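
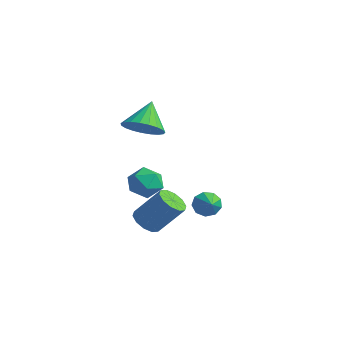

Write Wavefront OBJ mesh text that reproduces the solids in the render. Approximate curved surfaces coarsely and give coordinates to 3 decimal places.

v 1.288 -1.653 -3.244
v 1.842 -2.244 -3.252
v 2.766 -1.399 -1.744
v 2.212 -0.807 -1.736
v 2.001 -1.878 -3.555
v 2.925 -1.033 -2.047
v 1.888 -1.426 -3.739
v 2.812 -0.581 -2.231
v 1.546 -1.061 -3.734
v 2.47 -0.216 -2.226
v 1.105 -0.922 -3.541
v 2.029 -0.077 -2.034
v 0.734 -1.061 -3.236
v 1.658 -0.216 -1.728
v 0.575 -1.427 -2.933
v 1.499 -0.582 -1.425
v 0.688 -1.879 -2.749
v 1.612 -1.034 -1.241
v 1.03 -2.244 -2.754
v 1.954 -1.399 -1.246
v 1.471 -2.383 -2.946
v 2.395 -1.538 -1.439
v 0.286 -1 2.309
v 1.106 -1.303 2.926
v -0.286 0.02 3.571
v 1.274 -0.949 2.715
v 1.271 -0.604 2.435
v 1.098 -0.327 2.133
v 0.785 -0.166 1.861
v 0.385 -0.15 1.667
v -0.033 -0.281 1.584
v -0.395 -0.536 1.626
v -0.639 -0.871 1.786
v -0.724 -1.229 2.037
v -0.634 -1.547 2.335
v -0.385 -1.77 2.629
v -0.02 -1.861 2.867
v 0.397 -1.802 3.008
v 0.796 -1.605 3.029
v 0.987 2.346 -3.61
v 1.414 2.523 -4.201
v 1.913 1.854 -3.09
v 1.424 2.904 -3.858
v 1.229 3.024 -3.398
v 0.922 2.827 -3.038
v 0.645 2.405 -2.945
v 0.529 1.956 -3.164
v 0.627 1.689 -3.591
v 0.894 1.73 -4.027
v 1.204 2.059 -4.268
v 0.213 -0.171 -2.046
v 1.028 -0.385 -1.549
v -0.588 -1.235 -1.191
v 0.227 -1.449 -0.694
v -0.204 -0.579 -0.575
v 0.291 0.078 -1.103
v 0.149 -1.698 -1.637
v 0.644 -1.041 -2.165
v 0.988 -1.329 -1.296
v 0.77 -0.637 -0.64
v -0.33 -0.983 -2.1
v -0.548 -0.291 -1.444
f 2 1 5
f 2 5 3
f 3 5 6
f 3 6 4
f 5 1 7
f 5 7 6
f 6 7 8
f 6 8 4
f 7 1 9
f 7 9 8
f 8 9 10
f 8 10 4
f 9 1 11
f 9 11 10
f 10 11 12
f 10 12 4
f 11 1 13
f 11 13 12
f 12 13 14
f 12 14 4
f 13 1 15
f 13 15 14
f 14 15 16
f 14 16 4
f 15 1 17
f 15 17 16
f 16 17 18
f 16 18 4
f 17 1 19
f 17 19 18
f 18 19 20
f 18 20 4
f 19 1 21
f 19 21 20
f 20 21 22
f 20 22 4
f 21 1 2
f 21 2 22
f 22 2 3
f 22 3 4
f 24 23 26
f 24 26 25
f 26 23 27
f 26 27 25
f 27 23 28
f 27 28 25
f 28 23 29
f 28 29 25
f 29 23 30
f 29 30 25
f 30 23 31
f 30 31 25
f 31 23 32
f 31 32 25
f 32 23 33
f 32 33 25
f 33 23 34
f 33 34 25
f 34 23 35
f 34 35 25
f 35 23 36
f 35 36 25
f 36 23 37
f 36 37 25
f 37 23 38
f 37 38 25
f 38 23 39
f 38 39 25
f 39 23 24
f 39 24 25
f 41 40 43
f 41 43 42
f 43 40 44
f 43 44 42
f 44 40 45
f 44 45 42
f 45 40 46
f 45 46 42
f 46 40 47
f 46 47 42
f 47 40 48
f 47 48 42
f 48 40 49
f 48 49 42
f 49 40 50
f 49 50 42
f 50 40 41
f 50 41 42
f 51 62 56
f 51 56 52
f 51 52 58
f 51 58 61
f 51 61 62
f 52 56 60
f 56 62 55
f 62 61 53
f 61 58 57
f 58 52 59
f 54 60 55
f 54 55 53
f 54 53 57
f 54 57 59
f 54 59 60
f 55 60 56
f 53 55 62
f 57 53 61
f 59 57 58
f 60 59 52



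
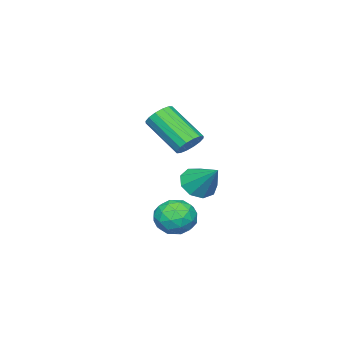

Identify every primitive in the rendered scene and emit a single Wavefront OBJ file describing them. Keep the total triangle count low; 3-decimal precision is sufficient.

v -2.319 0.217 -0.464
v -1.984 0.657 -1.069
v -1.921 1.383 0.604
v -2.526 0.79 -1.012
v -2.971 0.655 -0.699
v -3.111 0.315 -0.275
v -2.881 -0.071 0.06
v -2.387 -0.322 0.151
v -1.862 -0.321 -0.046
v -1.551 -0.068 -0.439
v -1.599 0.318 -0.843
v 2.04 3.117 -0.375
v 2.742 2.773 -0.739
v 1.878 1.967 0.399
v 2.58 1.623 0.035
v 2.656 2.296 0.57
v 2.756 3.006 0.091
v 1.864 1.734 -0.431
v 1.964 2.444 -0.91
v 2.633 1.918 -0.773
v 3.123 2.266 -0.155
v 1.497 2.474 -0.185
v 1.987 2.822 0.433
v 2.405 3.046 -0.625
v 2.215 1.694 0.285
v 2.259 2.09 0.599
v 2.672 1.888 0.385
v 2.414 3.183 -0.137
v 2.826 2.981 -0.351
v 2.776 2.7 0.418
v 1.794 1.759 0.011
v 2.206 1.557 -0.203
v 1.948 2.852 -0.725
v 2.361 2.65 -0.939
v 1.844 2.04 -0.758
v 2.754 2.341 -0.859
v 2.659 1.666 -0.404
v 2.238 1.731 -0.678
v 2.296 2.148 -0.959
v 3.042 2.546 -0.495
v 2.947 1.87 -0.04
v 2.992 2.265 0.274
v 3.05 2.683 -0.007
v 2.978 2.043 -0.516
v 1.673 2.87 -0.3
v 1.578 2.194 0.155
v 1.57 2.057 -0.333
v 1.628 2.475 -0.614
v 1.961 3.074 0.064
v 1.866 2.399 0.519
v 2.324 2.592 0.619
v 2.382 3.009 0.338
v 1.642 2.697 0.176
v -1.581 0.33 1.823
v -1.287 0.691 2.291
v -1.385 -0.829 3.525
v -1.679 -1.19 3.057
v -1.622 0.747 2.333
v -1.72 -0.773 3.567
v -1.945 0.691 2.238
v -2.043 -0.829 3.473
v -2.171 0.538 2.032
v -2.269 -0.981 3.267
v -2.239 0.33 1.77
v -2.337 -1.19 3.005
v -2.13 0.121 1.522
v -2.229 -1.398 2.757
v -1.875 -0.031 1.355
v -1.973 -1.551 2.589
v -1.54 -0.087 1.313
v -1.638 -1.607 2.547
v -1.217 -0.031 1.407
v -1.315 -1.551 2.642
v -0.991 0.121 1.613
v -1.089 -1.398 2.848
v -0.923 0.33 1.875
v -1.021 -1.19 3.11
v -1.031 0.538 2.123
v -1.13 -0.981 3.358
f 2 1 4
f 2 4 3
f 4 1 5
f 4 5 3
f 5 1 6
f 5 6 3
f 6 1 7
f 6 7 3
f 7 1 8
f 7 8 3
f 8 1 9
f 8 9 3
f 9 1 10
f 9 10 3
f 10 1 11
f 10 11 3
f 11 1 2
f 11 2 3
f 12 49 28
f 49 23 52
f 28 52 17
f 49 52 28
f 12 28 24
f 28 17 29
f 24 29 13
f 28 29 24
f 12 24 33
f 24 13 34
f 33 34 19
f 24 34 33
f 12 33 45
f 33 19 48
f 45 48 22
f 33 48 45
f 12 45 49
f 45 22 53
f 49 53 23
f 45 53 49
f 13 29 40
f 29 17 43
f 40 43 21
f 29 43 40
f 17 52 30
f 52 23 51
f 30 51 16
f 52 51 30
f 23 53 50
f 53 22 46
f 50 46 14
f 53 46 50
f 22 48 47
f 48 19 35
f 47 35 18
f 48 35 47
f 19 34 39
f 34 13 36
f 39 36 20
f 34 36 39
f 15 41 27
f 41 21 42
f 27 42 16
f 41 42 27
f 15 27 25
f 27 16 26
f 25 26 14
f 27 26 25
f 15 25 32
f 25 14 31
f 32 31 18
f 25 31 32
f 15 32 37
f 32 18 38
f 37 38 20
f 32 38 37
f 15 37 41
f 37 20 44
f 41 44 21
f 37 44 41
f 16 42 30
f 42 21 43
f 30 43 17
f 42 43 30
f 14 26 50
f 26 16 51
f 50 51 23
f 26 51 50
f 18 31 47
f 31 14 46
f 47 46 22
f 31 46 47
f 20 38 39
f 38 18 35
f 39 35 19
f 38 35 39
f 21 44 40
f 44 20 36
f 40 36 13
f 44 36 40
f 55 54 58
f 55 58 56
f 56 58 59
f 56 59 57
f 58 54 60
f 58 60 59
f 59 60 61
f 59 61 57
f 60 54 62
f 60 62 61
f 61 62 63
f 61 63 57
f 62 54 64
f 62 64 63
f 63 64 65
f 63 65 57
f 64 54 66
f 64 66 65
f 65 66 67
f 65 67 57
f 66 54 68
f 66 68 67
f 67 68 69
f 67 69 57
f 68 54 70
f 68 70 69
f 69 70 71
f 69 71 57
f 70 54 72
f 70 72 71
f 71 72 73
f 71 73 57
f 72 54 74
f 72 74 73
f 73 74 75
f 73 75 57
f 74 54 76
f 74 76 75
f 75 76 77
f 75 77 57
f 76 54 78
f 76 78 77
f 77 78 79
f 77 79 57
f 78 54 55
f 78 55 79
f 79 55 56
f 79 56 57



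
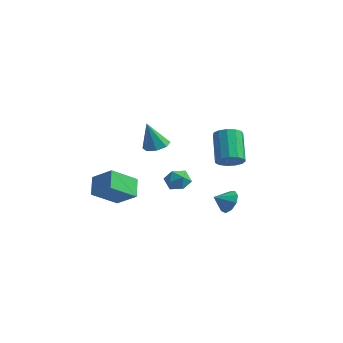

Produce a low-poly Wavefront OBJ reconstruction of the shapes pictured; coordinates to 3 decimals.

v -3.199 -4.69 -3.163
v -3.921 -3.906 -2.24
v -2.791 -3.044 -4.242
v -3.514 -2.26 -3.319
v -1.846 -4.46 -2.301
v -2.569 -3.676 -1.378
v -1.439 -2.814 -3.38
v -2.161 -2.03 -2.457
v -3.46 0.834 -0.904
v -2.616 0.807 -0.802
v -3.7 0.266 0.924
v -2.867 1.389 -0.654
v -3.464 1.646 -0.653
v -4.059 1.427 -0.799
v -4.303 0.861 -1.007
v -4.053 0.279 -1.155
v -3.455 0.022 -1.156
v -2.86 0.241 -1.01
v 4.389 -1.404 0.613
v 5.041 -1.502 1.134
v 3.963 -0.513 2.668
v 3.311 -0.416 2.147
v 5.107 -1.088 0.914
v 4.029 -0.1 2.448
v 4.945 -0.775 0.598
v 3.867 0.214 2.132
v 4.607 -0.661 0.287
v 3.529 0.327 1.821
v 4.2 -0.784 0.08
v 3.121 0.205 1.614
v 3.852 -1.103 0.041
v 2.774 -0.114 1.576
v 3.675 -1.518 0.185
v 2.597 -0.529 1.719
v 3.725 -1.897 0.464
v 2.647 -0.908 1.998
v 3.986 -2.12 0.79
v 2.908 -1.131 2.325
v 4.374 -2.115 1.06
v 3.296 -1.126 2.595
v 4.768 -1.885 1.189
v 3.689 -0.896 2.723
v 2.333 0.799 -3.783
v 2.984 0.314 -4.065
v 1.927 -0.039 -3.277
v 3.124 0.558 -3.548
v 2.894 0.915 -3.142
v 2.401 1.218 -3.035
v 1.876 1.325 -3.278
v 1.565 1.186 -3.758
v 1.613 0.866 -4.249
v 1.998 0.515 -4.522
v 2.54 0.297 -4.45
v -2.404 1.162 -2.856
v -1.896 1.661 -3.361
v -1.604 0.039 -3.159
v -1.096 0.538 -3.664
v -1.091 0.646 -2.798
v -1.586 1.34 -2.611
v -1.914 0.36 -3.909
v -2.409 1.054 -3.722
v -1.593 1.165 -4.012
v -1.085 1.342 -3.325
v -2.415 0.358 -3.195
v -1.907 0.535 -2.508
f 2 4 1
f 5 2 1
f 1 4 3
f 3 5 1
f 2 8 4
f 6 2 5
f 6 8 2
f 4 8 3
f 7 5 3
f 3 8 7
f 7 6 5
f 8 6 7
f 10 9 12
f 10 12 11
f 12 9 13
f 12 13 11
f 13 9 14
f 13 14 11
f 14 9 15
f 14 15 11
f 15 9 16
f 15 16 11
f 16 9 17
f 16 17 11
f 17 9 18
f 17 18 11
f 18 9 10
f 18 10 11
f 20 19 23
f 20 23 21
f 21 23 24
f 21 24 22
f 23 19 25
f 23 25 24
f 24 25 26
f 24 26 22
f 25 19 27
f 25 27 26
f 26 27 28
f 26 28 22
f 27 19 29
f 27 29 28
f 28 29 30
f 28 30 22
f 29 19 31
f 29 31 30
f 30 31 32
f 30 32 22
f 31 19 33
f 31 33 32
f 32 33 34
f 32 34 22
f 33 19 35
f 33 35 34
f 34 35 36
f 34 36 22
f 35 19 37
f 35 37 36
f 36 37 38
f 36 38 22
f 37 19 39
f 37 39 38
f 38 39 40
f 38 40 22
f 39 19 41
f 39 41 40
f 40 41 42
f 40 42 22
f 41 19 20
f 41 20 42
f 42 20 21
f 42 21 22
f 44 43 46
f 44 46 45
f 46 43 47
f 46 47 45
f 47 43 48
f 47 48 45
f 48 43 49
f 48 49 45
f 49 43 50
f 49 50 45
f 50 43 51
f 50 51 45
f 51 43 52
f 51 52 45
f 52 43 53
f 52 53 45
f 53 43 44
f 53 44 45
f 54 65 59
f 54 59 55
f 54 55 61
f 54 61 64
f 54 64 65
f 55 59 63
f 59 65 58
f 65 64 56
f 64 61 60
f 61 55 62
f 57 63 58
f 57 58 56
f 57 56 60
f 57 60 62
f 57 62 63
f 58 63 59
f 56 58 65
f 60 56 64
f 62 60 61
f 63 62 55



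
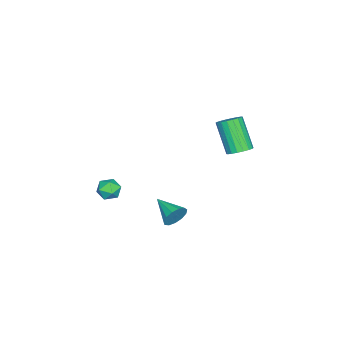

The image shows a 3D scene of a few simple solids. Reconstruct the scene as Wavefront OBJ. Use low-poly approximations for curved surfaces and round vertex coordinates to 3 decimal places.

v 3.324 3.685 1.584
v 3.957 3.49 1.775
v 3.21 2.639 3.387
v 2.576 2.835 3.196
v 3.928 3.766 1.907
v 3.181 2.915 3.519
v 3.779 4.026 1.975
v 3.032 3.175 3.587
v 3.54 4.218 1.965
v 2.793 3.367 3.577
v 3.258 4.305 1.881
v 2.511 3.454 3.493
v 2.989 4.269 1.737
v 2.242 3.418 3.349
v 2.786 4.118 1.563
v 2.039 3.267 3.175
v 2.69 3.881 1.393
v 1.943 3.03 3.005
v 2.719 3.605 1.261
v 1.972 2.754 2.873
v 2.868 3.345 1.193
v 2.121 2.494 2.805
v 3.107 3.153 1.203
v 2.36 2.302 2.815
v 3.389 3.066 1.287
v 2.642 2.215 2.899
v 3.658 3.102 1.431
v 2.911 2.251 3.043
v 3.861 3.253 1.605
v 3.114 2.402 3.217
v 3.682 0.416 -4.17
v 4.084 0.388 -3.537
v 2.898 -0.896 -3.73
v 3.742 0.621 -3.451
v 3.381 0.789 -3.593
v 3.116 0.839 -3.919
v 3.03 0.754 -4.324
v 3.152 0.562 -4.68
v 3.441 0.323 -4.874
v 3.807 0.114 -4.845
v 4.134 0.001 -4.602
v 4.317 0.019 -4.221
v 4.298 0.164 -3.824
v 3.763 -2.519 -2.58
v 4.454 -2.723 -2.666
v 3.406 -3.557 -2.994
v 4.097 -3.761 -3.08
v 3.822 -3.679 -2.413
v 4.043 -3.037 -2.157
v 3.817 -3.243 -3.503
v 4.038 -2.601 -3.247
v 4.487 -3.17 -3.236
v 4.491 -3.44 -2.562
v 3.369 -2.84 -3.098
v 3.373 -3.11 -2.424
f 2 1 5
f 2 5 3
f 3 5 6
f 3 6 4
f 5 1 7
f 5 7 6
f 6 7 8
f 6 8 4
f 7 1 9
f 7 9 8
f 8 9 10
f 8 10 4
f 9 1 11
f 9 11 10
f 10 11 12
f 10 12 4
f 11 1 13
f 11 13 12
f 12 13 14
f 12 14 4
f 13 1 15
f 13 15 14
f 14 15 16
f 14 16 4
f 15 1 17
f 15 17 16
f 16 17 18
f 16 18 4
f 17 1 19
f 17 19 18
f 18 19 20
f 18 20 4
f 19 1 21
f 19 21 20
f 20 21 22
f 20 22 4
f 21 1 23
f 21 23 22
f 22 23 24
f 22 24 4
f 23 1 25
f 23 25 24
f 24 25 26
f 24 26 4
f 25 1 27
f 25 27 26
f 26 27 28
f 26 28 4
f 27 1 29
f 27 29 28
f 28 29 30
f 28 30 4
f 29 1 2
f 29 2 30
f 30 2 3
f 30 3 4
f 32 31 34
f 32 34 33
f 34 31 35
f 34 35 33
f 35 31 36
f 35 36 33
f 36 31 37
f 36 37 33
f 37 31 38
f 37 38 33
f 38 31 39
f 38 39 33
f 39 31 40
f 39 40 33
f 40 31 41
f 40 41 33
f 41 31 42
f 41 42 33
f 42 31 43
f 42 43 33
f 43 31 32
f 43 32 33
f 44 55 49
f 44 49 45
f 44 45 51
f 44 51 54
f 44 54 55
f 45 49 53
f 49 55 48
f 55 54 46
f 54 51 50
f 51 45 52
f 47 53 48
f 47 48 46
f 47 46 50
f 47 50 52
f 47 52 53
f 48 53 49
f 46 48 55
f 50 46 54
f 52 50 51
f 53 52 45



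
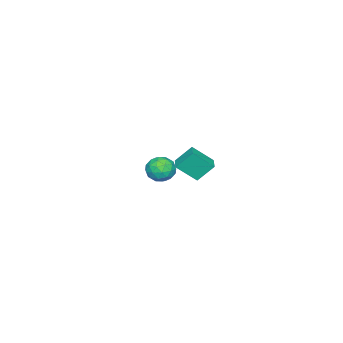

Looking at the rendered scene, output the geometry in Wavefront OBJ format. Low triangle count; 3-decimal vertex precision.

v 2.92 2.145 -0.201
v 3.256 2.607 -0.729
v 3.944 1.413 -0.191
v 4.28 1.875 -0.719
v 4.162 2.133 0.005
v 3.529 2.586 -0.001
v 3.671 1.434 -0.919
v 3.038 1.887 -0.925
v 3.72 2.168 -1.173
v 4.023 2.6 -0.602
v 3.177 1.42 -0.318
v 3.48 1.852 0.253
v 2.998 2.441 -0.465
v 4.202 1.579 -0.455
v 4.133 1.731 -0.029
v 4.33 2.003 -0.339
v 3.159 2.428 -0.037
v 3.356 2.7 -0.348
v 3.889 2.421 0.083
v 3.844 1.32 -0.572
v 4.041 1.592 -0.883
v 2.87 2.017 -0.581
v 3.067 2.289 -0.891
v 3.311 1.599 -1.003
v 3.468 2.454 -1.037
v 4.07 2.024 -1.032
v 3.712 1.765 -1.149
v 3.34 2.031 -1.152
v 3.647 2.708 -0.701
v 4.248 2.278 -0.696
v 4.179 2.429 -0.27
v 3.807 2.695 -0.273
v 3.919 2.45 -0.962
v 2.952 1.742 -0.224
v 3.553 1.312 -0.219
v 3.393 1.325 -0.647
v 3.021 1.591 -0.65
v 3.13 1.996 0.112
v 3.732 1.566 0.117
v 3.86 1.989 0.232
v 3.488 2.255 0.229
v 3.281 1.57 0.042
v -3.32 -0.107 -4.794
v -2.742 -1.04 -3.816
v -3.808 0.608 -3.823
v -3.23 -0.326 -2.846
v -2.59 0.366 -4.774
v -2.012 -0.568 -3.797
v -3.078 1.08 -3.804
v -2.5 0.147 -2.826
f 1 38 17
f 38 12 41
f 17 41 6
f 38 41 17
f 1 17 13
f 17 6 18
f 13 18 2
f 17 18 13
f 1 13 22
f 13 2 23
f 22 23 8
f 13 23 22
f 1 22 34
f 22 8 37
f 34 37 11
f 22 37 34
f 1 34 38
f 34 11 42
f 38 42 12
f 34 42 38
f 2 18 29
f 18 6 32
f 29 32 10
f 18 32 29
f 6 41 19
f 41 12 40
f 19 40 5
f 41 40 19
f 12 42 39
f 42 11 35
f 39 35 3
f 42 35 39
f 11 37 36
f 37 8 24
f 36 24 7
f 37 24 36
f 8 23 28
f 23 2 25
f 28 25 9
f 23 25 28
f 4 30 16
f 30 10 31
f 16 31 5
f 30 31 16
f 4 16 14
f 16 5 15
f 14 15 3
f 16 15 14
f 4 14 21
f 14 3 20
f 21 20 7
f 14 20 21
f 4 21 26
f 21 7 27
f 26 27 9
f 21 27 26
f 4 26 30
f 26 9 33
f 30 33 10
f 26 33 30
f 5 31 19
f 31 10 32
f 19 32 6
f 31 32 19
f 3 15 39
f 15 5 40
f 39 40 12
f 15 40 39
f 7 20 36
f 20 3 35
f 36 35 11
f 20 35 36
f 9 27 28
f 27 7 24
f 28 24 8
f 27 24 28
f 10 33 29
f 33 9 25
f 29 25 2
f 33 25 29
f 44 46 43
f 47 44 43
f 43 46 45
f 45 47 43
f 44 50 46
f 48 44 47
f 48 50 44
f 46 50 45
f 49 47 45
f 45 50 49
f 49 48 47
f 50 48 49



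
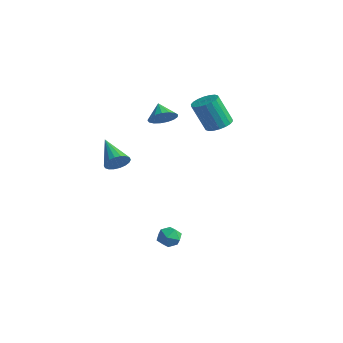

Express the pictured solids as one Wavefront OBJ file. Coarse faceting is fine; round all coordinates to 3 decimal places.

v 0.088 -2.263 -3.858
v 0.503 -2.441 -3.345
v -0.763 -2.739 -3.335
v -0.348 -2.917 -2.822
v -0.503 -2.259 -2.923
v 0.022 -1.965 -3.246
v -0.282 -3.215 -3.434
v 0.243 -2.921 -3.757
v 0.274 -3.029 -3.083
v 0.137 -2.439 -2.767
v -0.397 -2.741 -3.913
v -0.534 -2.151 -3.597
v -2.104 1.947 2.291
v -1.591 2.392 2.586
v -2.024 1.818 4.204
v -2.536 1.373 3.909
v -1.86 2.583 2.582
v -2.292 2.008 4.199
v -2.177 2.647 2.52
v -2.609 2.073 4.138
v -2.48 2.573 2.413
v -2.912 1.999 4.031
v -2.708 2.375 2.282
v -3.14 1.801 3.899
v -2.816 2.092 2.152
v -3.248 1.518 3.77
v -2.784 1.781 2.051
v -3.216 1.206 3.668
v -2.616 1.502 1.996
v -3.049 0.928 3.614
v -2.348 1.312 2.001
v -2.78 0.737 3.618
v -2.031 1.247 2.062
v -2.463 0.673 3.68
v -1.728 1.321 2.169
v -2.16 0.747 3.787
v -1.5 1.519 2.301
v -1.932 0.945 3.918
v -1.392 1.802 2.43
v -1.824 1.228 4.048
v -1.424 2.114 2.532
v -1.856 1.539 4.149
v -3.052 -3.494 0.807
v -2.676 -3.245 1.316
v -4.548 -3.166 1.753
v -2.73 -3 1.146
v -2.847 -2.853 0.909
v -3.005 -2.833 0.652
v -3.173 -2.943 0.426
v -3.316 -3.163 0.275
v -3.408 -3.448 0.229
v -3.428 -3.742 0.298
v -3.375 -3.987 0.467
v -3.257 -4.134 0.704
v -3.099 -4.154 0.961
v -2.931 -4.044 1.188
v -2.788 -3.824 1.339
v -2.697 -3.539 1.385
v -2.933 -0.863 3.177
v -2.54 -1.226 3.717
v -3.647 -0.617 3.863
v -2.411 -0.886 3.729
v -2.402 -0.541 3.614
v -2.514 -0.27 3.4
v -2.722 -0.134 3.134
v -2.979 -0.166 2.878
v -3.225 -0.358 2.691
v -3.405 -0.665 2.615
v -3.476 -1.018 2.668
v -3.423 -1.335 2.837
v -3.257 -1.545 3.085
v -3.018 -1.598 3.353
v -2.759 -1.483 3.582
f 1 12 6
f 1 6 2
f 1 2 8
f 1 8 11
f 1 11 12
f 2 6 10
f 6 12 5
f 12 11 3
f 11 8 7
f 8 2 9
f 4 10 5
f 4 5 3
f 4 3 7
f 4 7 9
f 4 9 10
f 5 10 6
f 3 5 12
f 7 3 11
f 9 7 8
f 10 9 2
f 14 13 17
f 14 17 15
f 15 17 18
f 15 18 16
f 17 13 19
f 17 19 18
f 18 19 20
f 18 20 16
f 19 13 21
f 19 21 20
f 20 21 22
f 20 22 16
f 21 13 23
f 21 23 22
f 22 23 24
f 22 24 16
f 23 13 25
f 23 25 24
f 24 25 26
f 24 26 16
f 25 13 27
f 25 27 26
f 26 27 28
f 26 28 16
f 27 13 29
f 27 29 28
f 28 29 30
f 28 30 16
f 29 13 31
f 29 31 30
f 30 31 32
f 30 32 16
f 31 13 33
f 31 33 32
f 32 33 34
f 32 34 16
f 33 13 35
f 33 35 34
f 34 35 36
f 34 36 16
f 35 13 37
f 35 37 36
f 36 37 38
f 36 38 16
f 37 13 39
f 37 39 38
f 38 39 40
f 38 40 16
f 39 13 41
f 39 41 40
f 40 41 42
f 40 42 16
f 41 13 14
f 41 14 42
f 42 14 15
f 42 15 16
f 44 43 46
f 44 46 45
f 46 43 47
f 46 47 45
f 47 43 48
f 47 48 45
f 48 43 49
f 48 49 45
f 49 43 50
f 49 50 45
f 50 43 51
f 50 51 45
f 51 43 52
f 51 52 45
f 52 43 53
f 52 53 45
f 53 43 54
f 53 54 45
f 54 43 55
f 54 55 45
f 55 43 56
f 55 56 45
f 56 43 57
f 56 57 45
f 57 43 58
f 57 58 45
f 58 43 44
f 58 44 45
f 60 59 62
f 60 62 61
f 62 59 63
f 62 63 61
f 63 59 64
f 63 64 61
f 64 59 65
f 64 65 61
f 65 59 66
f 65 66 61
f 66 59 67
f 66 67 61
f 67 59 68
f 67 68 61
f 68 59 69
f 68 69 61
f 69 59 70
f 69 70 61
f 70 59 71
f 70 71 61
f 71 59 72
f 71 72 61
f 72 59 73
f 72 73 61
f 73 59 60
f 73 60 61



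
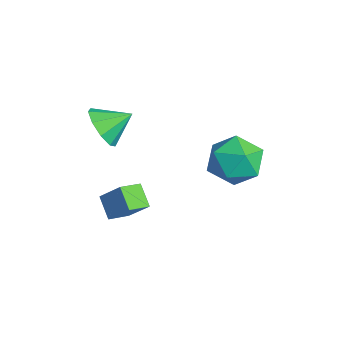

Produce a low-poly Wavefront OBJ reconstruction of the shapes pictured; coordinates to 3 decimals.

v -1.716 -2.043 2.62
v -0.818 -2.355 2.899
v -1.524 -0.917 3.26
v -0.776 -2.026 2.308
v -1.173 -1.705 1.863
v -1.825 -1.543 1.772
v -2.425 -1.615 2.078
v -2.693 -1.887 2.637
v -2.504 -2.232 3.188
v -1.946 -2.489 3.473
v -1.281 -2.538 3.359
v -2.198 -2.068 -1.819
v -1.463 -1.462 -0.821
v -2.526 -1.155 -2.132
v -1.791 -0.548 -1.135
v -1.329 -1.992 -2.505
v -0.594 -1.385 -1.508
v -1.657 -1.078 -2.819
v -0.922 -0.472 -1.821
v 0.196 3.641 1.292
v 0.82 2.678 1.703
v -0.74 2.482 -0.003
v -0.116 1.519 0.408
v -0.956 2.048 1.116
v -0.378 2.765 1.916
v 0.458 2.395 -0.216
v 1.036 3.112 0.584
v 0.982 1.908 0.771
v 0.108 1.693 1.595
v -0.028 3.467 0.105
v -0.902 3.252 0.929
f 2 1 4
f 2 4 3
f 4 1 5
f 4 5 3
f 5 1 6
f 5 6 3
f 6 1 7
f 6 7 3
f 7 1 8
f 7 8 3
f 8 1 9
f 8 9 3
f 9 1 10
f 9 10 3
f 10 1 11
f 10 11 3
f 11 1 2
f 11 2 3
f 13 15 12
f 16 13 12
f 12 15 14
f 14 16 12
f 13 19 15
f 17 13 16
f 17 19 13
f 15 19 14
f 18 16 14
f 14 19 18
f 18 17 16
f 19 17 18
f 20 31 25
f 20 25 21
f 20 21 27
f 20 27 30
f 20 30 31
f 21 25 29
f 25 31 24
f 31 30 22
f 30 27 26
f 27 21 28
f 23 29 24
f 23 24 22
f 23 22 26
f 23 26 28
f 23 28 29
f 24 29 25
f 22 24 31
f 26 22 30
f 28 26 27
f 29 28 21



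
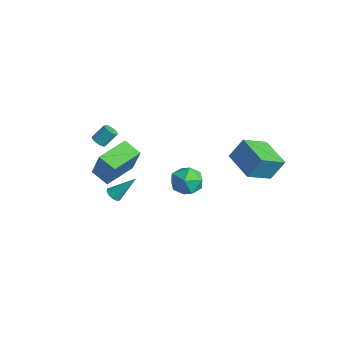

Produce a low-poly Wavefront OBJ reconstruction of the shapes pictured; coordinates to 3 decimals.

v -0.521 -5.146 1.647
v 0.267 -5.037 3.471
v -1.242 -3.161 1.84
v -0.453 -3.052 3.664
v 0.553 -4.708 1.156
v 1.342 -4.599 2.98
v -0.167 -2.723 1.349
v 0.621 -2.614 3.173
v -1.096 -3.539 -1.421
v -0.572 -3.598 -1.579
v -0.544 -2.341 -0.039
v -0.705 -3.337 -1.751
v -0.987 -3.154 -1.798
v -1.311 -3.117 -1.701
v -1.552 -3.242 -1.496
v -1.619 -3.48 -1.263
v -1.486 -3.741 -1.09
v -1.204 -3.924 -1.044
v -0.88 -3.961 -1.141
v -0.639 -3.836 -1.345
v 2.617 2.01 2.581
v 2.851 2.794 3.886
v 2.396 3.706 1.603
v 2.63 4.489 2.908
v 4.65 2.051 2.192
v 4.884 2.834 3.497
v 4.429 3.746 1.214
v 4.663 4.53 2.519
v -3.23 -3.413 1.828
v -2.909 -3.14 1.542
v -2.788 -2.374 2.405
v -3.11 -2.647 2.692
v -3.148 -3.042 1.488
v -3.028 -2.276 2.352
v -3.409 -3.043 1.526
v -3.289 -2.278 2.389
v -3.622 -3.144 1.644
v -3.502 -2.378 2.508
v -3.731 -3.316 1.812
v -3.61 -2.551 2.676
v -3.705 -3.515 1.985
v -3.585 -2.749 2.848
v -3.552 -3.686 2.115
v -3.431 -2.92 2.978
v -3.312 -3.784 2.168
v -3.192 -3.018 3.032
v -3.051 -3.782 2.131
v -2.931 -3.017 2.994
v -2.838 -3.682 2.012
v -2.718 -2.916 2.876
v -2.73 -3.509 1.844
v -2.609 -2.744 2.708
v -2.755 -3.311 1.672
v -2.635 -2.545 2.535
v 3.557 -0.265 1.272
v 4.101 -1.176 1.538
v 2.179 -0.804 2.242
v 2.723 -1.715 2.508
v 3.053 -0.747 2.898
v 3.904 -0.415 2.298
v 2.376 -1.565 1.482
v 3.227 -1.233 0.882
v 3.37 -1.98 1.668
v 3.789 -1.474 2.543
v 2.491 -0.506 1.237
v 2.91 -0 2.112
f 2 4 1
f 5 2 1
f 1 4 3
f 3 5 1
f 2 8 4
f 6 2 5
f 6 8 2
f 4 8 3
f 7 5 3
f 3 8 7
f 7 6 5
f 8 6 7
f 10 9 12
f 10 12 11
f 12 9 13
f 12 13 11
f 13 9 14
f 13 14 11
f 14 9 15
f 14 15 11
f 15 9 16
f 15 16 11
f 16 9 17
f 16 17 11
f 17 9 18
f 17 18 11
f 18 9 19
f 18 19 11
f 19 9 20
f 19 20 11
f 20 9 10
f 20 10 11
f 22 24 21
f 25 22 21
f 21 24 23
f 23 25 21
f 22 28 24
f 26 22 25
f 26 28 22
f 24 28 23
f 27 25 23
f 23 28 27
f 27 26 25
f 28 26 27
f 30 29 33
f 30 33 31
f 31 33 34
f 31 34 32
f 33 29 35
f 33 35 34
f 34 35 36
f 34 36 32
f 35 29 37
f 35 37 36
f 36 37 38
f 36 38 32
f 37 29 39
f 37 39 38
f 38 39 40
f 38 40 32
f 39 29 41
f 39 41 40
f 40 41 42
f 40 42 32
f 41 29 43
f 41 43 42
f 42 43 44
f 42 44 32
f 43 29 45
f 43 45 44
f 44 45 46
f 44 46 32
f 45 29 47
f 45 47 46
f 46 47 48
f 46 48 32
f 47 29 49
f 47 49 48
f 48 49 50
f 48 50 32
f 49 29 51
f 49 51 50
f 50 51 52
f 50 52 32
f 51 29 53
f 51 53 52
f 52 53 54
f 52 54 32
f 53 29 30
f 53 30 54
f 54 30 31
f 54 31 32
f 55 66 60
f 55 60 56
f 55 56 62
f 55 62 65
f 55 65 66
f 56 60 64
f 60 66 59
f 66 65 57
f 65 62 61
f 62 56 63
f 58 64 59
f 58 59 57
f 58 57 61
f 58 61 63
f 58 63 64
f 59 64 60
f 57 59 66
f 61 57 65
f 63 61 62
f 64 63 56



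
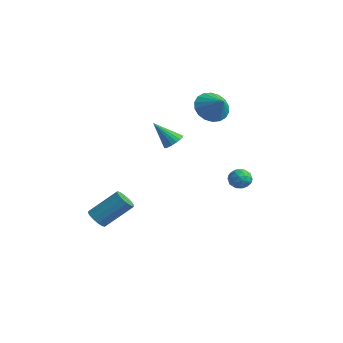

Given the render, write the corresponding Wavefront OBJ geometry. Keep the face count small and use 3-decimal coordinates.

v -0.169 3.613 3.322
v 0.372 4.054 2.678
v 0.809 3.487 4.058
v 0.233 4.373 2.918
v 0.014 4.542 3.238
v -0.241 4.526 3.575
v -0.482 4.33 3.862
v -0.661 3.991 4.042
v -0.742 3.578 4.079
v -0.71 3.172 3.966
v -0.571 2.853 3.726
v -0.352 2.685 3.406
v -0.097 2.7 3.07
v 0.144 2.897 2.783
v 0.323 3.235 2.603
v 0.405 3.648 2.566
v 2.536 3.382 -0.932
v 3.039 3.339 -0.555
v 2.001 2.801 -0.285
v 2.504 2.758 0.092
v 2.203 3.309 0.03
v 2.533 3.668 -0.37
v 2.507 2.472 -0.47
v 2.837 2.831 -0.87
v 3.021 2.777 -0.269
v 2.833 3.294 0.04
v 2.207 2.846 -0.88
v 2.019 3.363 -0.571
v 2.834 3.411 -0.8
v 2.206 2.729 -0.04
v 2.028 3.052 -0.076
v 2.324 3.027 0.146
v 2.537 3.605 -0.692
v 2.833 3.579 -0.47
v 2.341 3.562 -0.126
v 2.207 2.561 -0.37
v 2.503 2.535 -0.148
v 2.716 3.113 -0.986
v 3.012 3.088 -0.764
v 2.699 2.578 -0.714
v 3.12 3.056 -0.41
v 2.805 2.714 -0.03
v 2.807 2.546 -0.361
v 3.001 2.757 -0.596
v 3.009 3.36 -0.229
v 2.695 3.018 0.152
v 2.518 3.342 0.115
v 2.712 3.553 -0.12
v 2.999 3.029 -0.061
v 2.345 3.122 -0.992
v 2.031 2.78 -0.611
v 2.328 2.587 -0.72
v 2.522 2.798 -0.955
v 2.235 3.426 -0.81
v 1.92 3.084 -0.43
v 2.039 3.383 -0.244
v 2.233 3.594 -0.479
v 2.041 3.111 -0.779
v -2.379 -1.773 -3.454
v -2.148 -1.435 -3.919
v -1.429 -0.209 -2.672
v -1.661 -0.547 -2.206
v -2.441 -1.315 -3.867
v -1.723 -0.09 -2.62
v -2.718 -1.318 -3.705
v -1.999 -0.093 -2.458
v -2.904 -1.443 -3.475
v -2.186 -0.218 -2.228
v -2.949 -1.656 -3.24
v -2.231 -0.431 -1.993
v -2.842 -1.9 -3.061
v -2.124 -0.675 -1.814
v -2.611 -2.111 -2.988
v -1.892 -0.885 -1.741
v -2.317 -2.23 -3.04
v -1.599 -1.005 -1.793
v -2.041 -2.227 -3.202
v -1.322 -1.002 -1.955
v -1.854 -2.102 -3.432
v -1.136 -0.877 -2.185
v -1.809 -1.889 -3.667
v -1.091 -0.664 -2.42
v -1.916 -1.645 -3.846
v -1.198 -0.42 -2.599
v -1.837 2.626 0.695
v -1.342 2.634 1.034
v -2.643 1.994 1.885
v -1.453 2.871 1.085
v -1.64 3.06 1.059
v -1.866 3.163 0.961
v -2.086 3.16 0.81
v -2.257 3.051 0.636
v -2.345 2.858 0.474
v -2.333 2.619 0.356
v -2.222 2.381 0.305
v -2.035 2.192 0.331
v -1.809 2.089 0.429
v -1.589 2.092 0.579
v -1.418 2.201 0.753
v -1.33 2.395 0.915
f 2 1 4
f 2 4 3
f 4 1 5
f 4 5 3
f 5 1 6
f 5 6 3
f 6 1 7
f 6 7 3
f 7 1 8
f 7 8 3
f 8 1 9
f 8 9 3
f 9 1 10
f 9 10 3
f 10 1 11
f 10 11 3
f 11 1 12
f 11 12 3
f 12 1 13
f 12 13 3
f 13 1 14
f 13 14 3
f 14 1 15
f 14 15 3
f 15 1 16
f 15 16 3
f 16 1 2
f 16 2 3
f 17 54 33
f 54 28 57
f 33 57 22
f 54 57 33
f 17 33 29
f 33 22 34
f 29 34 18
f 33 34 29
f 17 29 38
f 29 18 39
f 38 39 24
f 29 39 38
f 17 38 50
f 38 24 53
f 50 53 27
f 38 53 50
f 17 50 54
f 50 27 58
f 54 58 28
f 50 58 54
f 18 34 45
f 34 22 48
f 45 48 26
f 34 48 45
f 22 57 35
f 57 28 56
f 35 56 21
f 57 56 35
f 28 58 55
f 58 27 51
f 55 51 19
f 58 51 55
f 27 53 52
f 53 24 40
f 52 40 23
f 53 40 52
f 24 39 44
f 39 18 41
f 44 41 25
f 39 41 44
f 20 46 32
f 46 26 47
f 32 47 21
f 46 47 32
f 20 32 30
f 32 21 31
f 30 31 19
f 32 31 30
f 20 30 37
f 30 19 36
f 37 36 23
f 30 36 37
f 20 37 42
f 37 23 43
f 42 43 25
f 37 43 42
f 20 42 46
f 42 25 49
f 46 49 26
f 42 49 46
f 21 47 35
f 47 26 48
f 35 48 22
f 47 48 35
f 19 31 55
f 31 21 56
f 55 56 28
f 31 56 55
f 23 36 52
f 36 19 51
f 52 51 27
f 36 51 52
f 25 43 44
f 43 23 40
f 44 40 24
f 43 40 44
f 26 49 45
f 49 25 41
f 45 41 18
f 49 41 45
f 60 59 63
f 60 63 61
f 61 63 64
f 61 64 62
f 63 59 65
f 63 65 64
f 64 65 66
f 64 66 62
f 65 59 67
f 65 67 66
f 66 67 68
f 66 68 62
f 67 59 69
f 67 69 68
f 68 69 70
f 68 70 62
f 69 59 71
f 69 71 70
f 70 71 72
f 70 72 62
f 71 59 73
f 71 73 72
f 72 73 74
f 72 74 62
f 73 59 75
f 73 75 74
f 74 75 76
f 74 76 62
f 75 59 77
f 75 77 76
f 76 77 78
f 76 78 62
f 77 59 79
f 77 79 78
f 78 79 80
f 78 80 62
f 79 59 81
f 79 81 80
f 80 81 82
f 80 82 62
f 81 59 83
f 81 83 82
f 82 83 84
f 82 84 62
f 83 59 60
f 83 60 84
f 84 60 61
f 84 61 62
f 86 85 88
f 86 88 87
f 88 85 89
f 88 89 87
f 89 85 90
f 89 90 87
f 90 85 91
f 90 91 87
f 91 85 92
f 91 92 87
f 92 85 93
f 92 93 87
f 93 85 94
f 93 94 87
f 94 85 95
f 94 95 87
f 95 85 96
f 95 96 87
f 96 85 97
f 96 97 87
f 97 85 98
f 97 98 87
f 98 85 99
f 98 99 87
f 99 85 100
f 99 100 87
f 100 85 86
f 100 86 87



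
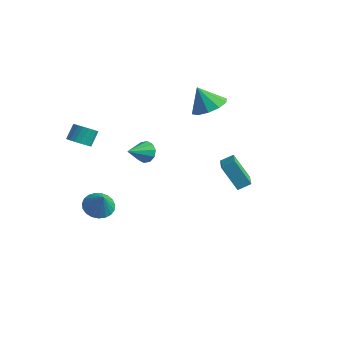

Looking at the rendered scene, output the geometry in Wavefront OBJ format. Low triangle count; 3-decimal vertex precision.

v -3.433 -1.761 -3.917
v -2.858 -2.312 -4.415
v -2.687 -2.079 -2.703
v -2.677 -1.966 -4.436
v -2.626 -1.585 -4.366
v -2.716 -1.234 -4.219
v -2.929 -0.974 -4.02
v -3.229 -0.85 -3.803
v -3.565 -0.884 -3.605
v -3.878 -1.069 -3.462
v -4.114 -1.374 -3.397
v -4.232 -1.745 -3.422
v -4.212 -2.12 -3.533
v -4.057 -2.432 -3.71
v -3.795 -2.628 -3.923
v -3.47 -2.674 -4.135
v -3.138 -2.562 -4.309
v -3.147 -3.373 2.163
v -2.471 -3.519 2.363
v -2.577 -2.873 3.196
v -3.253 -2.727 2.997
v -2.433 -3.282 2.184
v -2.539 -2.636 3.018
v -2.518 -3.061 2.001
v -2.625 -2.415 2.835
v -2.713 -2.893 1.847
v -2.819 -2.247 2.681
v -2.982 -2.809 1.747
v -3.088 -2.163 2.581
v -3.28 -2.822 1.719
v -3.386 -2.176 2.553
v -3.555 -2.93 1.768
v -3.661 -2.284 2.602
v -3.759 -3.115 1.885
v -3.865 -2.469 2.719
v -3.857 -3.345 2.051
v -3.964 -2.699 2.884
v -3.833 -3.579 2.235
v -3.939 -2.933 3.069
v -3.69 -3.778 2.408
v -3.796 -3.132 3.241
v -3.453 -3.906 2.538
v -3.559 -3.26 3.371
v -3.163 -3.943 2.603
v -3.269 -3.297 3.436
v -2.87 -3.881 2.592
v -2.977 -3.235 3.426
v -2.625 -3.731 2.507
v -2.732 -3.085 3.341
v -0.707 -0.766 1.297
v -0.522 -1.083 0.667
v -0.753 -2.074 1.943
v -0.142 -0.986 0.89
v 0.021 -0.805 1.27
v -0.093 -0.608 1.659
v -0.442 -0.472 1.911
v -0.892 -0.448 1.928
v -1.272 -0.545 1.704
v -1.436 -0.727 1.325
v -1.321 -0.923 0.935
v -0.972 -1.059 0.684
v -0.551 4.093 2.802
v 0.15 3.262 2.975
v -1.229 3.807 4.178
v 0.428 3.828 3.23
v 0.332 4.495 3.321
v -0.101 5.008 3.214
v -0.706 5.172 2.95
v -1.251 4.923 2.629
v -1.529 4.357 2.375
v -1.434 3.69 2.284
v -1.001 3.177 2.391
v -0.396 3.014 2.655
v 4.303 1.126 -0.295
v 3.36 0.833 1.186
v 3.29 2.155 -0.737
v 2.347 1.862 0.744
v 4.733 1.718 0.096
v 3.79 1.425 1.577
v 3.72 2.747 -0.346
v 2.777 2.454 1.135
f 2 1 4
f 2 4 3
f 4 1 5
f 4 5 3
f 5 1 6
f 5 6 3
f 6 1 7
f 6 7 3
f 7 1 8
f 7 8 3
f 8 1 9
f 8 9 3
f 9 1 10
f 9 10 3
f 10 1 11
f 10 11 3
f 11 1 12
f 11 12 3
f 12 1 13
f 12 13 3
f 13 1 14
f 13 14 3
f 14 1 15
f 14 15 3
f 15 1 16
f 15 16 3
f 16 1 17
f 16 17 3
f 17 1 2
f 17 2 3
f 19 18 22
f 19 22 20
f 20 22 23
f 20 23 21
f 22 18 24
f 22 24 23
f 23 24 25
f 23 25 21
f 24 18 26
f 24 26 25
f 25 26 27
f 25 27 21
f 26 18 28
f 26 28 27
f 27 28 29
f 27 29 21
f 28 18 30
f 28 30 29
f 29 30 31
f 29 31 21
f 30 18 32
f 30 32 31
f 31 32 33
f 31 33 21
f 32 18 34
f 32 34 33
f 33 34 35
f 33 35 21
f 34 18 36
f 34 36 35
f 35 36 37
f 35 37 21
f 36 18 38
f 36 38 37
f 37 38 39
f 37 39 21
f 38 18 40
f 38 40 39
f 39 40 41
f 39 41 21
f 40 18 42
f 40 42 41
f 41 42 43
f 41 43 21
f 42 18 44
f 42 44 43
f 43 44 45
f 43 45 21
f 44 18 46
f 44 46 45
f 45 46 47
f 45 47 21
f 46 18 48
f 46 48 47
f 47 48 49
f 47 49 21
f 48 18 19
f 48 19 49
f 49 19 20
f 49 20 21
f 51 50 53
f 51 53 52
f 53 50 54
f 53 54 52
f 54 50 55
f 54 55 52
f 55 50 56
f 55 56 52
f 56 50 57
f 56 57 52
f 57 50 58
f 57 58 52
f 58 50 59
f 58 59 52
f 59 50 60
f 59 60 52
f 60 50 61
f 60 61 52
f 61 50 51
f 61 51 52
f 63 62 65
f 63 65 64
f 65 62 66
f 65 66 64
f 66 62 67
f 66 67 64
f 67 62 68
f 67 68 64
f 68 62 69
f 68 69 64
f 69 62 70
f 69 70 64
f 70 62 71
f 70 71 64
f 71 62 72
f 71 72 64
f 72 62 73
f 72 73 64
f 73 62 63
f 73 63 64
f 75 77 74
f 78 75 74
f 74 77 76
f 76 78 74
f 75 81 77
f 79 75 78
f 79 81 75
f 77 81 76
f 80 78 76
f 76 81 80
f 80 79 78
f 81 79 80



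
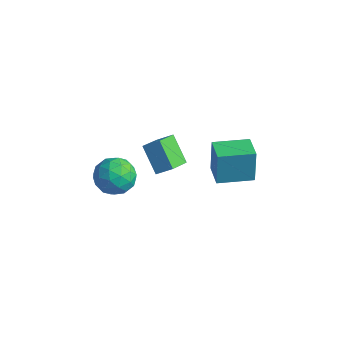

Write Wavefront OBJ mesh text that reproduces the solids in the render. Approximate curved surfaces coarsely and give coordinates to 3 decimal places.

v -2.666 -2.372 2.623
v -2.156 -1.863 1.829
v -1.244 -3.317 2.931
v -0.734 -2.808 2.137
v -0.983 -2.282 3.037
v -1.862 -1.698 2.847
v -1.538 -3.482 1.913
v -2.417 -2.898 1.723
v -1.459 -2.549 1.39
v -1.116 -1.808 2.085
v -2.284 -3.372 2.675
v -1.941 -2.631 3.37
v -2.536 -2.034 2.199
v -0.864 -3.146 2.561
v -1.011 -2.837 3.09
v -0.711 -2.538 2.623
v -2.363 -1.937 2.798
v -2.063 -1.638 2.331
v -1.374 -1.885 3.041
v -1.337 -3.542 2.429
v -1.037 -3.243 1.962
v -2.689 -2.642 2.137
v -2.389 -2.343 1.67
v -2.026 -3.295 1.719
v -1.826 -2.138 1.474
v -0.99 -2.694 1.655
v -1.463 -3.09 1.523
v -1.979 -2.747 1.412
v -1.625 -1.703 1.883
v -0.789 -2.259 2.064
v -0.935 -1.949 2.593
v -1.452 -1.606 2.481
v -1.215 -2.106 1.625
v -2.611 -2.921 2.696
v -1.775 -3.477 2.877
v -1.948 -3.574 2.279
v -2.465 -3.231 2.167
v -2.41 -2.486 3.105
v -1.574 -3.042 3.286
v -1.421 -2.433 3.348
v -1.937 -2.09 3.237
v -2.185 -3.074 3.135
v -0.479 2.453 0.075
v -0.657 2.691 1.85
v 0.566 3.964 -0.023
v 0.388 4.202 1.752
v 0.632 1.698 0.288
v 0.454 1.936 2.063
v 1.677 3.209 0.19
v 1.499 3.447 1.965
v -1.456 -0.219 0.885
v -2.641 0.081 2.008
v -1.8 1.039 0.185
v -2.985 1.339 1.308
v -0.815 0.261 1.432
v -2 0.561 2.555
v -1.159 1.519 0.732
v -2.344 1.819 1.855
f 1 38 17
f 38 12 41
f 17 41 6
f 38 41 17
f 1 17 13
f 17 6 18
f 13 18 2
f 17 18 13
f 1 13 22
f 13 2 23
f 22 23 8
f 13 23 22
f 1 22 34
f 22 8 37
f 34 37 11
f 22 37 34
f 1 34 38
f 34 11 42
f 38 42 12
f 34 42 38
f 2 18 29
f 18 6 32
f 29 32 10
f 18 32 29
f 6 41 19
f 41 12 40
f 19 40 5
f 41 40 19
f 12 42 39
f 42 11 35
f 39 35 3
f 42 35 39
f 11 37 36
f 37 8 24
f 36 24 7
f 37 24 36
f 8 23 28
f 23 2 25
f 28 25 9
f 23 25 28
f 4 30 16
f 30 10 31
f 16 31 5
f 30 31 16
f 4 16 14
f 16 5 15
f 14 15 3
f 16 15 14
f 4 14 21
f 14 3 20
f 21 20 7
f 14 20 21
f 4 21 26
f 21 7 27
f 26 27 9
f 21 27 26
f 4 26 30
f 26 9 33
f 30 33 10
f 26 33 30
f 5 31 19
f 31 10 32
f 19 32 6
f 31 32 19
f 3 15 39
f 15 5 40
f 39 40 12
f 15 40 39
f 7 20 36
f 20 3 35
f 36 35 11
f 20 35 36
f 9 27 28
f 27 7 24
f 28 24 8
f 27 24 28
f 10 33 29
f 33 9 25
f 29 25 2
f 33 25 29
f 44 46 43
f 47 44 43
f 43 46 45
f 45 47 43
f 44 50 46
f 48 44 47
f 48 50 44
f 46 50 45
f 49 47 45
f 45 50 49
f 49 48 47
f 50 48 49
f 52 54 51
f 55 52 51
f 51 54 53
f 53 55 51
f 52 58 54
f 56 52 55
f 56 58 52
f 54 58 53
f 57 55 53
f 53 58 57
f 57 56 55
f 58 56 57



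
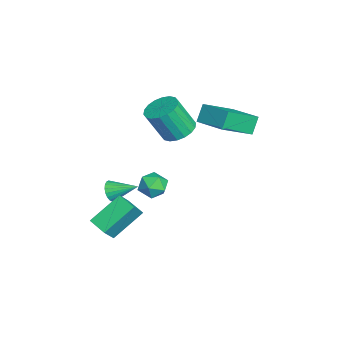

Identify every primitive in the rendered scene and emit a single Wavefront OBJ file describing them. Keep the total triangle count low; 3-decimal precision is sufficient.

v -2.875 3.557 0.736
v -1.814 2.023 1.845
v -1.51 4.766 1.104
v -0.449 3.232 2.212
v -2.351 3.248 -0.192
v -1.29 1.714 0.916
v -0.986 4.457 0.175
v 0.075 2.923 1.284
v -1.297 0.83 0.292
v -0.621 1.455 0.565
v -0.507 0.575 2.301
v -1.183 -0.05 2.028
v -0.982 1.647 0.686
v -0.869 0.767 2.422
v -1.406 1.678 0.729
v -1.293 0.798 2.465
v -1.808 1.541 0.685
v -1.695 0.66 2.422
v -2.109 1.263 0.564
v -1.996 0.382 2.3
v -2.249 0.899 0.389
v -2.136 0.019 2.125
v -2.2 0.522 0.194
v -2.087 -0.359 1.931
v -1.973 0.205 0.019
v -1.859 -0.675 1.755
v -1.611 0.013 -0.102
v -1.498 -0.867 1.634
v -1.187 -0.018 -0.145
v -1.074 -0.898 1.591
v -0.785 0.12 -0.102
v -0.672 -0.761 1.635
v -0.484 0.398 0.02
v -0.371 -0.483 1.756
v -0.344 0.761 0.195
v -0.231 -0.119 1.931
v -0.393 1.139 0.389
v -0.28 0.258 2.126
v -0.086 -2.523 -3.425
v 0.391 -2.451 -3.86
v 0.266 -1.177 -2.815
v 0.181 -2.339 -3.988
v -0.075 -2.258 -4.018
v -0.333 -2.223 -3.946
v -0.549 -2.24 -3.783
v -0.684 -2.306 -3.559
v -0.716 -2.41 -3.311
v -0.639 -2.533 -3.083
v -0.467 -2.655 -2.915
v -0.229 -2.754 -2.834
v 0.034 -2.813 -2.855
v 0.276 -2.822 -2.975
v 0.456 -2.779 -3.173
v 0.541 -2.693 -3.414
v 0.518 -2.577 -3.657
v 3.466 -2.964 -3.284
v 2.622 -1.576 -2.084
v 4.241 -2.261 -3.552
v 3.396 -0.873 -2.352
v 4.164 -3.367 -2.328
v 3.319 -1.979 -1.128
v 4.938 -2.664 -2.596
v 4.094 -1.276 -1.396
v 2.452 0.097 -1.666
v 3.053 -0.469 -1.567
v 1.847 -0.351 -0.553
v 2.448 -0.917 -0.454
v 2.616 -0.11 -0.348
v 2.99 0.166 -1.036
v 1.91 -0.986 -1.084
v 2.284 -0.71 -1.772
v 2.718 -1.139 -1.208
v 3.153 -0.597 -0.753
v 1.747 -0.223 -1.367
v 2.182 0.319 -0.912
f 2 4 1
f 5 2 1
f 1 4 3
f 3 5 1
f 2 8 4
f 6 2 5
f 6 8 2
f 4 8 3
f 7 5 3
f 3 8 7
f 7 6 5
f 8 6 7
f 10 9 13
f 10 13 11
f 11 13 14
f 11 14 12
f 13 9 15
f 13 15 14
f 14 15 16
f 14 16 12
f 15 9 17
f 15 17 16
f 16 17 18
f 16 18 12
f 17 9 19
f 17 19 18
f 18 19 20
f 18 20 12
f 19 9 21
f 19 21 20
f 20 21 22
f 20 22 12
f 21 9 23
f 21 23 22
f 22 23 24
f 22 24 12
f 23 9 25
f 23 25 24
f 24 25 26
f 24 26 12
f 25 9 27
f 25 27 26
f 26 27 28
f 26 28 12
f 27 9 29
f 27 29 28
f 28 29 30
f 28 30 12
f 29 9 31
f 29 31 30
f 30 31 32
f 30 32 12
f 31 9 33
f 31 33 32
f 32 33 34
f 32 34 12
f 33 9 35
f 33 35 34
f 34 35 36
f 34 36 12
f 35 9 37
f 35 37 36
f 36 37 38
f 36 38 12
f 37 9 10
f 37 10 38
f 38 10 11
f 38 11 12
f 40 39 42
f 40 42 41
f 42 39 43
f 42 43 41
f 43 39 44
f 43 44 41
f 44 39 45
f 44 45 41
f 45 39 46
f 45 46 41
f 46 39 47
f 46 47 41
f 47 39 48
f 47 48 41
f 48 39 49
f 48 49 41
f 49 39 50
f 49 50 41
f 50 39 51
f 50 51 41
f 51 39 52
f 51 52 41
f 52 39 53
f 52 53 41
f 53 39 54
f 53 54 41
f 54 39 55
f 54 55 41
f 55 39 40
f 55 40 41
f 57 59 56
f 60 57 56
f 56 59 58
f 58 60 56
f 57 63 59
f 61 57 60
f 61 63 57
f 59 63 58
f 62 60 58
f 58 63 62
f 62 61 60
f 63 61 62
f 64 75 69
f 64 69 65
f 64 65 71
f 64 71 74
f 64 74 75
f 65 69 73
f 69 75 68
f 75 74 66
f 74 71 70
f 71 65 72
f 67 73 68
f 67 68 66
f 67 66 70
f 67 70 72
f 67 72 73
f 68 73 69
f 66 68 75
f 70 66 74
f 72 70 71
f 73 72 65



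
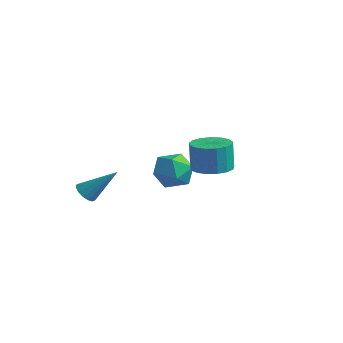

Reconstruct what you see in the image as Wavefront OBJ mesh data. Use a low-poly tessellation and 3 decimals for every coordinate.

v -1.267 1.853 -1.128
v -0.547 1.236 -0.563
v -2.313 0.424 -1.357
v -1.593 -0.193 -0.792
v -2.184 0.582 -0.272
v -1.537 1.465 -0.131
v -1.323 0.195 -1.789
v -0.676 1.078 -1.648
v -0.582 0.211 -0.971
v -1.114 0.45 -0.034
v -1.746 1.21 -1.886
v -2.278 1.449 -0.949
v 3.467 -1.724 1.774
v 4.251 -2.215 1.865
v 4.118 -2.167 3.277
v 3.333 -1.676 3.186
v 4.39 -1.792 1.863
v 4.256 -1.744 3.276
v 4.317 -1.353 1.841
v 4.183 -1.305 3.254
v 4.049 -1 1.804
v 3.916 -0.951 3.217
v 3.648 -0.812 1.759
v 3.515 -0.764 3.172
v 3.205 -0.833 1.718
v 3.072 -0.785 3.131
v 2.823 -1.059 1.69
v 2.689 -1.01 3.103
v 2.587 -1.436 1.681
v 2.454 -1.388 3.093
v 2.554 -1.88 1.693
v 2.42 -1.832 3.105
v 2.729 -2.288 1.723
v 2.595 -2.24 3.136
v 3.073 -2.567 1.765
v 2.94 -2.518 3.178
v 3.508 -2.653 1.809
v 3.374 -2.604 3.222
v 3.933 -2.526 1.845
v 3.8 -2.477 3.258
v -2.425 -3.621 -1.14
v -1.936 -3.68 -1.499
v -1.335 -2.719 0.2
v -2.064 -3.403 -1.581
v -2.289 -3.185 -1.545
v -2.551 -3.084 -1.4
v -2.779 -3.127 -1.186
v -2.912 -3.302 -0.959
v -2.915 -3.563 -0.782
v -2.786 -3.839 -0.7
v -2.561 -4.058 -0.736
v -2.299 -4.159 -0.881
v -2.071 -4.116 -1.095
v -1.938 -3.941 -1.322
f 1 12 6
f 1 6 2
f 1 2 8
f 1 8 11
f 1 11 12
f 2 6 10
f 6 12 5
f 12 11 3
f 11 8 7
f 8 2 9
f 4 10 5
f 4 5 3
f 4 3 7
f 4 7 9
f 4 9 10
f 5 10 6
f 3 5 12
f 7 3 11
f 9 7 8
f 10 9 2
f 14 13 17
f 14 17 15
f 15 17 18
f 15 18 16
f 17 13 19
f 17 19 18
f 18 19 20
f 18 20 16
f 19 13 21
f 19 21 20
f 20 21 22
f 20 22 16
f 21 13 23
f 21 23 22
f 22 23 24
f 22 24 16
f 23 13 25
f 23 25 24
f 24 25 26
f 24 26 16
f 25 13 27
f 25 27 26
f 26 27 28
f 26 28 16
f 27 13 29
f 27 29 28
f 28 29 30
f 28 30 16
f 29 13 31
f 29 31 30
f 30 31 32
f 30 32 16
f 31 13 33
f 31 33 32
f 32 33 34
f 32 34 16
f 33 13 35
f 33 35 34
f 34 35 36
f 34 36 16
f 35 13 37
f 35 37 36
f 36 37 38
f 36 38 16
f 37 13 39
f 37 39 38
f 38 39 40
f 38 40 16
f 39 13 14
f 39 14 40
f 40 14 15
f 40 15 16
f 42 41 44
f 42 44 43
f 44 41 45
f 44 45 43
f 45 41 46
f 45 46 43
f 46 41 47
f 46 47 43
f 47 41 48
f 47 48 43
f 48 41 49
f 48 49 43
f 49 41 50
f 49 50 43
f 50 41 51
f 50 51 43
f 51 41 52
f 51 52 43
f 52 41 53
f 52 53 43
f 53 41 54
f 53 54 43
f 54 41 42
f 54 42 43



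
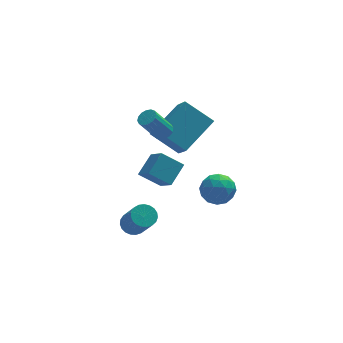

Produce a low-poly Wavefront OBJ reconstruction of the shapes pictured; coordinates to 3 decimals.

v 1.426 1.853 -3.573
v 0.392 2.207 -2.814
v 1.125 2.954 -4.498
v 0.091 3.309 -3.74
v 2.229 2.671 -2.86
v 1.195 3.026 -2.102
v 1.928 3.773 -3.786
v 0.894 4.127 -3.027
v 3.226 1.982 -3.869
v 3.733 1.804 -3.103
v 3.367 0.536 -4.297
v 3.874 0.358 -3.531
v 2.961 0.55 -3.454
v 2.874 1.443 -3.189
v 4.226 0.897 -4.211
v 4.139 1.79 -3.946
v 4.351 1.133 -3.314
v 3.57 0.919 -2.846
v 3.53 1.421 -4.554
v 2.749 1.207 -4.086
v 3.467 2.02 -3.448
v 3.633 0.32 -3.952
v 3.096 0.433 -3.906
v 3.394 0.328 -3.456
v 2.962 1.808 -3.499
v 3.261 1.703 -3.049
v 2.807 0.966 -3.255
v 3.839 0.637 -4.351
v 4.138 0.532 -3.901
v 3.706 2.012 -3.944
v 4.004 1.907 -3.494
v 4.293 1.374 -4.145
v 4.129 1.521 -3.122
v 4.211 0.671 -3.374
v 4.418 0.988 -3.773
v 4.367 1.513 -3.618
v 3.669 1.395 -2.847
v 3.752 0.545 -3.099
v 3.215 0.658 -3.054
v 3.164 1.183 -2.898
v 4.032 1.001 -2.971
v 3.348 1.795 -4.301
v 3.431 0.945 -4.553
v 3.936 1.157 -4.502
v 3.885 1.682 -4.346
v 2.889 1.669 -4.026
v 2.971 0.819 -4.278
v 2.733 0.827 -3.782
v 2.682 1.352 -3.627
v 3.068 1.339 -4.429
v -1.166 -2.089 -2.602
v -0.567 -2.16 -2.784
v -0.255 -3.222 -1.34
v -0.854 -3.151 -1.158
v -0.553 -1.947 -2.631
v -0.24 -3.01 -1.187
v -0.645 -1.76 -2.473
v -0.332 -2.823 -1.029
v -0.827 -1.629 -2.337
v -0.514 -2.692 -0.893
v -1.067 -1.577 -2.247
v -0.755 -2.64 -0.803
v -1.325 -1.614 -2.219
v -1.012 -2.677 -0.775
v -1.555 -1.733 -2.256
v -1.243 -2.796 -0.812
v -1.718 -1.914 -2.354
v -1.406 -2.977 -0.91
v -1.786 -2.124 -2.494
v -1.473 -3.187 -1.05
v -1.746 -2.329 -2.653
v -1.434 -3.392 -1.209
v -1.607 -2.492 -2.803
v -1.294 -3.555 -1.359
v -1.391 -2.585 -2.919
v -1.078 -3.648 -1.475
v -1.136 -2.592 -2.979
v -0.823 -3.655 -1.535
v -0.886 -2.512 -2.975
v -0.574 -3.575 -1.531
v -0.685 -2.359 -2.906
v -0.373 -3.422 -1.462
v 0.886 0.882 1.227
v 1.219 0.537 1.399
v 0.387 0.372 2.684
v 0.054 0.718 2.513
v 1.31 0.768 1.487
v 0.477 0.603 2.772
v 1.287 1.031 1.506
v 0.454 0.866 2.791
v 1.157 1.253 1.45
v 0.324 1.088 2.735
v 0.954 1.376 1.335
v 0.121 1.212 2.62
v 0.733 1.367 1.19
v -0.1 1.203 2.475
v 0.553 1.228 1.056
v -0.279 1.063 2.341
v 0.463 0.997 0.968
v -0.37 0.832 2.253
v 0.486 0.734 0.949
v -0.347 0.569 2.234
v 0.616 0.512 1.005
v -0.217 0.347 2.29
v 0.819 0.388 1.12
v -0.014 0.224 2.405
v 1.04 0.397 1.265
v 0.207 0.233 2.55
v 0.647 1.404 0.907
v 2.224 2.493 1.947
v 0.557 2.658 -0.268
v 2.134 3.746 0.772
v 1.866 0.574 -0.072
v 3.443 1.662 0.968
v 1.776 1.827 -1.247
v 3.353 2.916 -0.207
f 2 4 1
f 5 2 1
f 1 4 3
f 3 5 1
f 2 8 4
f 6 2 5
f 6 8 2
f 4 8 3
f 7 5 3
f 3 8 7
f 7 6 5
f 8 6 7
f 9 46 25
f 46 20 49
f 25 49 14
f 46 49 25
f 9 25 21
f 25 14 26
f 21 26 10
f 25 26 21
f 9 21 30
f 21 10 31
f 30 31 16
f 21 31 30
f 9 30 42
f 30 16 45
f 42 45 19
f 30 45 42
f 9 42 46
f 42 19 50
f 46 50 20
f 42 50 46
f 10 26 37
f 26 14 40
f 37 40 18
f 26 40 37
f 14 49 27
f 49 20 48
f 27 48 13
f 49 48 27
f 20 50 47
f 50 19 43
f 47 43 11
f 50 43 47
f 19 45 44
f 45 16 32
f 44 32 15
f 45 32 44
f 16 31 36
f 31 10 33
f 36 33 17
f 31 33 36
f 12 38 24
f 38 18 39
f 24 39 13
f 38 39 24
f 12 24 22
f 24 13 23
f 22 23 11
f 24 23 22
f 12 22 29
f 22 11 28
f 29 28 15
f 22 28 29
f 12 29 34
f 29 15 35
f 34 35 17
f 29 35 34
f 12 34 38
f 34 17 41
f 38 41 18
f 34 41 38
f 13 39 27
f 39 18 40
f 27 40 14
f 39 40 27
f 11 23 47
f 23 13 48
f 47 48 20
f 23 48 47
f 15 28 44
f 28 11 43
f 44 43 19
f 28 43 44
f 17 35 36
f 35 15 32
f 36 32 16
f 35 32 36
f 18 41 37
f 41 17 33
f 37 33 10
f 41 33 37
f 52 51 55
f 52 55 53
f 53 55 56
f 53 56 54
f 55 51 57
f 55 57 56
f 56 57 58
f 56 58 54
f 57 51 59
f 57 59 58
f 58 59 60
f 58 60 54
f 59 51 61
f 59 61 60
f 60 61 62
f 60 62 54
f 61 51 63
f 61 63 62
f 62 63 64
f 62 64 54
f 63 51 65
f 63 65 64
f 64 65 66
f 64 66 54
f 65 51 67
f 65 67 66
f 66 67 68
f 66 68 54
f 67 51 69
f 67 69 68
f 68 69 70
f 68 70 54
f 69 51 71
f 69 71 70
f 70 71 72
f 70 72 54
f 71 51 73
f 71 73 72
f 72 73 74
f 72 74 54
f 73 51 75
f 73 75 74
f 74 75 76
f 74 76 54
f 75 51 77
f 75 77 76
f 76 77 78
f 76 78 54
f 77 51 79
f 77 79 78
f 78 79 80
f 78 80 54
f 79 51 81
f 79 81 80
f 80 81 82
f 80 82 54
f 81 51 52
f 81 52 82
f 82 52 53
f 82 53 54
f 84 83 87
f 84 87 85
f 85 87 88
f 85 88 86
f 87 83 89
f 87 89 88
f 88 89 90
f 88 90 86
f 89 83 91
f 89 91 90
f 90 91 92
f 90 92 86
f 91 83 93
f 91 93 92
f 92 93 94
f 92 94 86
f 93 83 95
f 93 95 94
f 94 95 96
f 94 96 86
f 95 83 97
f 95 97 96
f 96 97 98
f 96 98 86
f 97 83 99
f 97 99 98
f 98 99 100
f 98 100 86
f 99 83 101
f 99 101 100
f 100 101 102
f 100 102 86
f 101 83 103
f 101 103 102
f 102 103 104
f 102 104 86
f 103 83 105
f 103 105 104
f 104 105 106
f 104 106 86
f 105 83 107
f 105 107 106
f 106 107 108
f 106 108 86
f 107 83 84
f 107 84 108
f 108 84 85
f 108 85 86
f 110 112 109
f 113 110 109
f 109 112 111
f 111 113 109
f 110 116 112
f 114 110 113
f 114 116 110
f 112 116 111
f 115 113 111
f 111 116 115
f 115 114 113
f 116 114 115



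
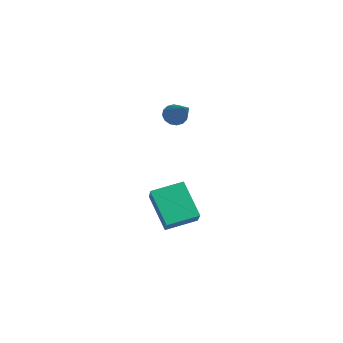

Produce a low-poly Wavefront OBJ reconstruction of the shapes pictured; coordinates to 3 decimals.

v -3.532 2.982 2.046
v -3.155 3.227 1.523
v -1.748 2.818 3.254
v -3.254 3.516 1.709
v -3.428 3.661 1.985
v -3.629 3.625 2.278
v -3.804 3.416 2.508
v -3.907 3.091 2.615
v -3.909 2.737 2.57
v -3.809 2.448 2.384
v -3.636 2.303 2.108
v -3.434 2.339 1.815
v -3.259 2.548 1.584
v -3.157 2.873 1.477
v 0.929 -0.801 -0.93
v 2.464 -1.514 0.296
v 1.307 0.766 -0.494
v 2.842 0.053 0.733
v 2.318 -0.673 -2.593
v 3.853 -1.386 -1.366
v 2.696 0.894 -2.156
v 4.231 0.181 -0.93
f 2 1 4
f 2 4 3
f 4 1 5
f 4 5 3
f 5 1 6
f 5 6 3
f 6 1 7
f 6 7 3
f 7 1 8
f 7 8 3
f 8 1 9
f 8 9 3
f 9 1 10
f 9 10 3
f 10 1 11
f 10 11 3
f 11 1 12
f 11 12 3
f 12 1 13
f 12 13 3
f 13 1 14
f 13 14 3
f 14 1 2
f 14 2 3
f 16 18 15
f 19 16 15
f 15 18 17
f 17 19 15
f 16 22 18
f 20 16 19
f 20 22 16
f 18 22 17
f 21 19 17
f 17 22 21
f 21 20 19
f 22 20 21



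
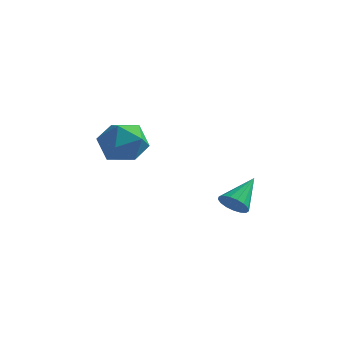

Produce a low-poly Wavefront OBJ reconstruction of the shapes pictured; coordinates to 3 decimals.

v 2.253 -4.294 -2.07
v 2.901 -4.233 -2.352
v 2.567 -2.906 -1.05
v 2.707 -4.041 -2.554
v 2.408 -3.907 -2.644
v 2.074 -3.861 -2.603
v 1.781 -3.914 -2.44
v 1.596 -4.055 -2.192
v 1.561 -4.25 -1.916
v 1.685 -4.455 -1.675
v 1.939 -4.623 -1.525
v 2.265 -4.716 -1.499
v 2.588 -4.712 -1.604
v 2.835 -4.612 -1.816
v 2.948 -4.439 -2.086
v -3.076 -2.774 0.341
v -1.982 -3.232 0.172
v -3.758 -4.548 0.728
v -2.664 -5.006 0.559
v -2.882 -4.309 1.51
v -2.461 -3.213 1.271
v -3.279 -4.567 -0.371
v -2.858 -3.471 -0.61
v -2.107 -4.34 -0.267
v -1.861 -4.181 0.895
v -3.879 -3.599 0.005
v -3.633 -3.44 1.167
f 2 1 4
f 2 4 3
f 4 1 5
f 4 5 3
f 5 1 6
f 5 6 3
f 6 1 7
f 6 7 3
f 7 1 8
f 7 8 3
f 8 1 9
f 8 9 3
f 9 1 10
f 9 10 3
f 10 1 11
f 10 11 3
f 11 1 12
f 11 12 3
f 12 1 13
f 12 13 3
f 13 1 14
f 13 14 3
f 14 1 15
f 14 15 3
f 15 1 2
f 15 2 3
f 16 27 21
f 16 21 17
f 16 17 23
f 16 23 26
f 16 26 27
f 17 21 25
f 21 27 20
f 27 26 18
f 26 23 22
f 23 17 24
f 19 25 20
f 19 20 18
f 19 18 22
f 19 22 24
f 19 24 25
f 20 25 21
f 18 20 27
f 22 18 26
f 24 22 23
f 25 24 17



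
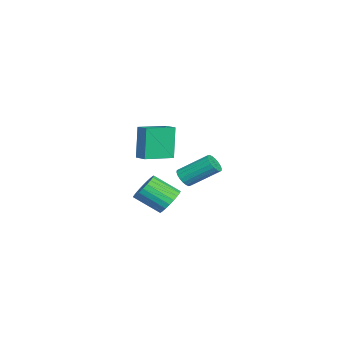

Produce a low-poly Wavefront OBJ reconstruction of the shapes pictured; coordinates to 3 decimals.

v 1.182 -0.564 -2.156
v 1.717 -0.359 -2.417
v 1.673 1.249 -1.246
v 1.138 1.044 -0.984
v 1.52 -0.245 -2.581
v 1.476 1.363 -1.409
v 1.256 -0.194 -2.66
v 1.212 1.414 -1.489
v 0.977 -0.217 -2.64
v 0.933 1.391 -1.468
v 0.739 -0.308 -2.524
v 0.695 1.3 -1.352
v 0.589 -0.45 -2.334
v 0.545 1.158 -1.163
v 0.556 -0.615 -2.11
v 0.512 0.993 -0.938
v 0.647 -0.769 -1.894
v 0.603 0.839 -0.723
v 0.844 -0.883 -1.731
v 0.8 0.725 -0.559
v 1.108 -0.934 -1.651
v 1.064 0.674 -0.48
v 1.387 -0.911 -1.672
v 1.343 0.697 -0.5
v 1.625 -0.82 -1.788
v 1.581 0.788 -0.616
v 1.775 -0.678 -1.977
v 1.731 0.93 -0.806
v 1.808 -0.513 -2.202
v 1.764 1.095 -1.03
v -3.061 -3.855 -2.664
v -3.63 -3.86 -0.57
v -4.308 -2.448 -2.999
v -4.877 -2.454 -0.905
v -2.443 -3.266 -2.495
v -3.012 -3.272 -0.401
v -3.69 -1.86 -2.83
v -4.259 -1.865 -0.736
v 3.126 -0.965 -3.057
v 3.681 -1.383 -3.613
v 3.629 -2.774 -2.619
v 3.074 -2.355 -2.063
v 3.905 -1.234 -3.393
v 3.853 -2.625 -2.399
v 4.01 -1.044 -3.122
v 3.958 -2.435 -2.128
v 3.981 -0.843 -2.841
v 3.929 -2.233 -1.847
v 3.821 -0.659 -2.593
v 3.769 -2.05 -1.599
v 3.556 -0.522 -2.416
v 3.504 -1.913 -1.422
v 3.225 -0.453 -2.336
v 3.173 -1.843 -1.342
v 2.88 -0.461 -2.366
v 2.828 -1.852 -1.372
v 2.571 -0.546 -2.501
v 2.519 -1.937 -1.507
v 2.347 -0.695 -2.721
v 2.295 -2.086 -1.727
v 2.242 -0.885 -2.992
v 2.19 -2.276 -1.998
v 2.271 -1.087 -3.273
v 2.219 -2.477 -2.279
v 2.431 -1.27 -3.521
v 2.379 -2.661 -2.527
v 2.696 -1.407 -3.698
v 2.644 -2.798 -2.704
v 3.027 -1.477 -3.778
v 2.975 -2.867 -2.784
v 3.372 -1.468 -3.748
v 3.32 -2.859 -2.754
f 2 1 5
f 2 5 3
f 3 5 6
f 3 6 4
f 5 1 7
f 5 7 6
f 6 7 8
f 6 8 4
f 7 1 9
f 7 9 8
f 8 9 10
f 8 10 4
f 9 1 11
f 9 11 10
f 10 11 12
f 10 12 4
f 11 1 13
f 11 13 12
f 12 13 14
f 12 14 4
f 13 1 15
f 13 15 14
f 14 15 16
f 14 16 4
f 15 1 17
f 15 17 16
f 16 17 18
f 16 18 4
f 17 1 19
f 17 19 18
f 18 19 20
f 18 20 4
f 19 1 21
f 19 21 20
f 20 21 22
f 20 22 4
f 21 1 23
f 21 23 22
f 22 23 24
f 22 24 4
f 23 1 25
f 23 25 24
f 24 25 26
f 24 26 4
f 25 1 27
f 25 27 26
f 26 27 28
f 26 28 4
f 27 1 29
f 27 29 28
f 28 29 30
f 28 30 4
f 29 1 2
f 29 2 30
f 30 2 3
f 30 3 4
f 32 34 31
f 35 32 31
f 31 34 33
f 33 35 31
f 32 38 34
f 36 32 35
f 36 38 32
f 34 38 33
f 37 35 33
f 33 38 37
f 37 36 35
f 38 36 37
f 40 39 43
f 40 43 41
f 41 43 44
f 41 44 42
f 43 39 45
f 43 45 44
f 44 45 46
f 44 46 42
f 45 39 47
f 45 47 46
f 46 47 48
f 46 48 42
f 47 39 49
f 47 49 48
f 48 49 50
f 48 50 42
f 49 39 51
f 49 51 50
f 50 51 52
f 50 52 42
f 51 39 53
f 51 53 52
f 52 53 54
f 52 54 42
f 53 39 55
f 53 55 54
f 54 55 56
f 54 56 42
f 55 39 57
f 55 57 56
f 56 57 58
f 56 58 42
f 57 39 59
f 57 59 58
f 58 59 60
f 58 60 42
f 59 39 61
f 59 61 60
f 60 61 62
f 60 62 42
f 61 39 63
f 61 63 62
f 62 63 64
f 62 64 42
f 63 39 65
f 63 65 64
f 64 65 66
f 64 66 42
f 65 39 67
f 65 67 66
f 66 67 68
f 66 68 42
f 67 39 69
f 67 69 68
f 68 69 70
f 68 70 42
f 69 39 71
f 69 71 70
f 70 71 72
f 70 72 42
f 71 39 40
f 71 40 72
f 72 40 41
f 72 41 42



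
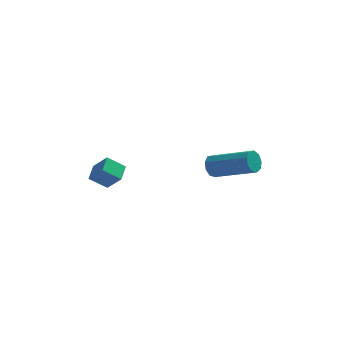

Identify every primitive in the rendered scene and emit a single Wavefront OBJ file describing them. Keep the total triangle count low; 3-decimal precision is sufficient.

v -2.987 -0.873 3.048
v -2.327 -1.234 3.78
v -2.933 -0.049 3.405
v -2.272 -0.41 4.137
v -2.228 -0.67 2.463
v -1.567 -1.031 3.195
v -2.173 0.154 2.82
v -1.513 -0.207 3.552
v 1.997 1.218 3.127
v 2.261 1.4 2.62
v 4.107 0.744 3.346
v 3.843 0.562 3.853
v 2.261 1.705 2.895
v 4.107 1.048 3.621
v 2.137 1.781 3.279
v 3.984 1.125 4.005
v 1.948 1.595 3.591
v 3.794 0.938 4.318
v 1.781 1.232 3.687
v 3.628 0.575 4.413
v 1.716 0.863 3.52
v 3.562 0.206 4.246
v 1.781 0.66 3.17
v 3.628 0.003 3.896
v 1.948 0.718 2.799
v 3.794 0.062 3.525
v 2.137 1.011 2.582
v 3.984 0.354 3.308
f 2 4 1
f 5 2 1
f 1 4 3
f 3 5 1
f 2 8 4
f 6 2 5
f 6 8 2
f 4 8 3
f 7 5 3
f 3 8 7
f 7 6 5
f 8 6 7
f 10 9 13
f 10 13 11
f 11 13 14
f 11 14 12
f 13 9 15
f 13 15 14
f 14 15 16
f 14 16 12
f 15 9 17
f 15 17 16
f 16 17 18
f 16 18 12
f 17 9 19
f 17 19 18
f 18 19 20
f 18 20 12
f 19 9 21
f 19 21 20
f 20 21 22
f 20 22 12
f 21 9 23
f 21 23 22
f 22 23 24
f 22 24 12
f 23 9 25
f 23 25 24
f 24 25 26
f 24 26 12
f 25 9 27
f 25 27 26
f 26 27 28
f 26 28 12
f 27 9 10
f 27 10 28
f 28 10 11
f 28 11 12



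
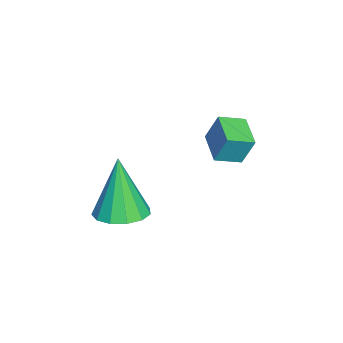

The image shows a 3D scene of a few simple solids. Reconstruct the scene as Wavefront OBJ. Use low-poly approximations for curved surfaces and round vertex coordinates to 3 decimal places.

v 3.322 -0.132 2.942
v 3.793 0.546 3.1
v 2.878 -0.288 4.938
v 3.355 0.704 3.015
v 2.907 0.597 2.907
v 2.59 0.259 2.81
v 2.506 -0.204 2.755
v 2.682 -0.644 2.76
v 3.06 -0.921 2.822
v 3.522 -0.948 2.923
v 3.92 -0.715 3.03
v 4.129 -0.298 3.109
v 4.081 0.172 3.135
v -0.29 1.713 3.708
v -0.24 2.104 4.681
v -0.658 2.482 3.418
v -0.609 2.872 4.392
v 0.749 2.128 3.488
v 0.798 2.518 4.462
v 0.38 2.896 3.199
v 0.43 3.287 4.172
f 2 1 4
f 2 4 3
f 4 1 5
f 4 5 3
f 5 1 6
f 5 6 3
f 6 1 7
f 6 7 3
f 7 1 8
f 7 8 3
f 8 1 9
f 8 9 3
f 9 1 10
f 9 10 3
f 10 1 11
f 10 11 3
f 11 1 12
f 11 12 3
f 12 1 13
f 12 13 3
f 13 1 2
f 13 2 3
f 15 17 14
f 18 15 14
f 14 17 16
f 16 18 14
f 15 21 17
f 19 15 18
f 19 21 15
f 17 21 16
f 20 18 16
f 16 21 20
f 20 19 18
f 21 19 20



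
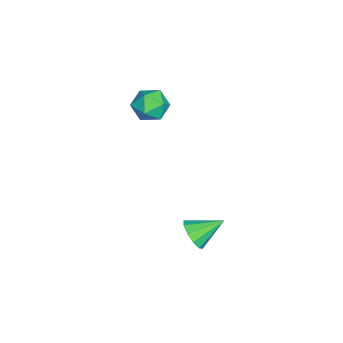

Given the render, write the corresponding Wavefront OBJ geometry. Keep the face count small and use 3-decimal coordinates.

v -2.341 -0.643 0.785
v -1.942 -0.373 1.612
v -0.958 -1.107 0.268
v -0.559 -0.837 1.095
v -1.15 -1.589 1.072
v -2.005 -1.302 1.392
v -0.895 -0.178 0.488
v -1.75 0.109 0.808
v -1.048 -0.086 1.428
v -1.206 -0.958 1.789
v -1.694 -0.522 0.091
v -1.852 -1.394 0.452
v 4.145 2.032 -2.6
v 4.683 1.864 -2.019
v 3.715 3.288 -1.84
v 4.91 2.149 -2.363
v 4.844 2.39 -2.797
v 4.511 2.494 -3.156
v 4.038 2.421 -3.303
v 3.606 2.2 -3.181
v 3.379 1.914 -2.838
v 3.445 1.674 -2.404
v 3.778 1.57 -2.045
v 4.251 1.643 -1.898
f 1 12 6
f 1 6 2
f 1 2 8
f 1 8 11
f 1 11 12
f 2 6 10
f 6 12 5
f 12 11 3
f 11 8 7
f 8 2 9
f 4 10 5
f 4 5 3
f 4 3 7
f 4 7 9
f 4 9 10
f 5 10 6
f 3 5 12
f 7 3 11
f 9 7 8
f 10 9 2
f 14 13 16
f 14 16 15
f 16 13 17
f 16 17 15
f 17 13 18
f 17 18 15
f 18 13 19
f 18 19 15
f 19 13 20
f 19 20 15
f 20 13 21
f 20 21 15
f 21 13 22
f 21 22 15
f 22 13 23
f 22 23 15
f 23 13 24
f 23 24 15
f 24 13 14
f 24 14 15



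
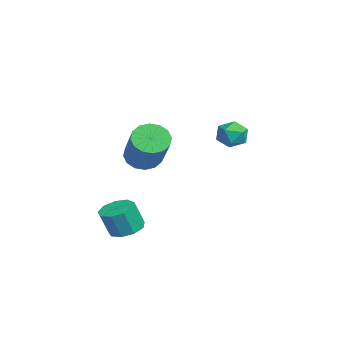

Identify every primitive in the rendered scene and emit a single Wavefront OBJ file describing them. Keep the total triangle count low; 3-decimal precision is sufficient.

v -3.007 3.177 2.589
v -2.355 2.867 2.655
v -3.425 2.193 2.105
v -2.773 1.883 2.171
v -3.167 2.027 2.762
v -2.909 2.635 3.062
v -2.871 2.425 1.698
v -2.613 3.033 1.998
v -2.27 2.402 2.105
v -2.453 2.157 2.762
v -3.327 2.903 1.998
v -3.51 2.658 2.655
v 1.39 -2.125 -0.753
v 2.082 -1.924 -0.757
v 2.202 -2.315 0.328
v 1.51 -2.515 0.333
v 1.8 -1.555 -0.593
v 1.92 -1.946 0.493
v 1.327 -1.452 -0.504
v 1.447 -1.843 0.582
v 0.883 -1.664 -0.531
v 1.003 -2.055 0.555
v 0.677 -2.091 -0.662
v 0.797 -2.482 0.424
v 0.804 -2.534 -0.835
v 0.924 -2.925 0.25
v 1.205 -2.786 -0.97
v 1.325 -3.176 0.115
v 1.693 -2.728 -1.003
v 1.813 -3.118 0.082
v 2.039 -2.387 -0.919
v 2.159 -2.778 0.166
v -1.052 -1.196 2.069
v -0.633 -0.808 1.553
v 1.031 -0.715 2.975
v 0.612 -1.104 3.491
v -0.826 -0.528 1.761
v 0.838 -0.435 3.183
v -1.08 -0.427 2.052
v 0.584 -0.334 3.473
v -1.326 -0.533 2.347
v 0.337 -0.44 3.768
v -1.499 -0.816 2.568
v 0.165 -0.723 3.989
v -1.552 -1.201 2.655
v 0.112 -1.108 4.076
v -1.471 -1.585 2.585
v 0.193 -1.492 4.007
v -1.278 -1.865 2.377
v 0.386 -1.772 3.799
v -1.024 -1.966 2.087
v 0.64 -1.873 3.508
v -0.777 -1.86 1.792
v 0.886 -1.767 3.213
v -0.605 -1.577 1.571
v 1.059 -1.484 2.992
v -0.552 -1.192 1.484
v 1.112 -1.099 2.905
f 1 12 6
f 1 6 2
f 1 2 8
f 1 8 11
f 1 11 12
f 2 6 10
f 6 12 5
f 12 11 3
f 11 8 7
f 8 2 9
f 4 10 5
f 4 5 3
f 4 3 7
f 4 7 9
f 4 9 10
f 5 10 6
f 3 5 12
f 7 3 11
f 9 7 8
f 10 9 2
f 14 13 17
f 14 17 15
f 15 17 18
f 15 18 16
f 17 13 19
f 17 19 18
f 18 19 20
f 18 20 16
f 19 13 21
f 19 21 20
f 20 21 22
f 20 22 16
f 21 13 23
f 21 23 22
f 22 23 24
f 22 24 16
f 23 13 25
f 23 25 24
f 24 25 26
f 24 26 16
f 25 13 27
f 25 27 26
f 26 27 28
f 26 28 16
f 27 13 29
f 27 29 28
f 28 29 30
f 28 30 16
f 29 13 31
f 29 31 30
f 30 31 32
f 30 32 16
f 31 13 14
f 31 14 32
f 32 14 15
f 32 15 16
f 34 33 37
f 34 37 35
f 35 37 38
f 35 38 36
f 37 33 39
f 37 39 38
f 38 39 40
f 38 40 36
f 39 33 41
f 39 41 40
f 40 41 42
f 40 42 36
f 41 33 43
f 41 43 42
f 42 43 44
f 42 44 36
f 43 33 45
f 43 45 44
f 44 45 46
f 44 46 36
f 45 33 47
f 45 47 46
f 46 47 48
f 46 48 36
f 47 33 49
f 47 49 48
f 48 49 50
f 48 50 36
f 49 33 51
f 49 51 50
f 50 51 52
f 50 52 36
f 51 33 53
f 51 53 52
f 52 53 54
f 52 54 36
f 53 33 55
f 53 55 54
f 54 55 56
f 54 56 36
f 55 33 57
f 55 57 56
f 56 57 58
f 56 58 36
f 57 33 34
f 57 34 58
f 58 34 35
f 58 35 36

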